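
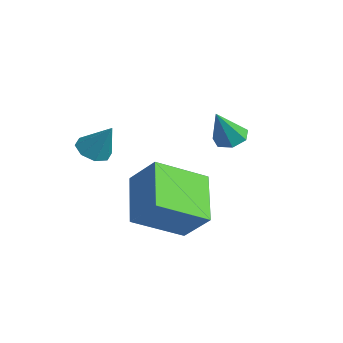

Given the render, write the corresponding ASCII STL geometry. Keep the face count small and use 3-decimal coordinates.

solid 
facet normal -0.633 -0.319 -0.705
outer loop
vertex -0.439 -2.137 -1.871
vertex -0.269 -0.209 -2.896
vertex 1.248 -2.906 -3.037
endloop
endfacet
facet normal -0.078 -0.880 0.468
outer loop
vertex 2.229 -2.411 -1.944
vertex -0.439 -2.137 -1.871
vertex 1.248 -2.906 -3.037
endloop
endfacet
facet normal -0.633 -0.319 -0.705
outer loop
vertex 1.248 -2.906 -3.037
vertex -0.269 -0.209 -2.896
vertex 1.418 -0.978 -4.062
endloop
endfacet
facet normal 0.770 -0.351 -0.532
outer loop
vertex 1.418 -0.978 -4.062
vertex 2.229 -2.411 -1.944
vertex 1.248 -2.906 -3.037
endloop
endfacet
facet normal -0.770 0.351 0.532
outer loop
vertex -0.439 -2.137 -1.871
vertex 0.712 0.286 -1.803
vertex -0.269 -0.209 -2.896
endloop
endfacet
facet normal -0.078 -0.880 0.468
outer loop
vertex 0.542 -1.642 -0.778
vertex -0.439 -2.137 -1.871
vertex 2.229 -2.411 -1.944
endloop
endfacet
facet normal -0.770 0.351 0.532
outer loop
vertex 0.542 -1.642 -0.778
vertex 0.712 0.286 -1.803
vertex -0.439 -2.137 -1.871
endloop
endfacet
facet normal 0.078 0.880 -0.468
outer loop
vertex -0.269 -0.209 -2.896
vertex 0.712 0.286 -1.803
vertex 1.418 -0.978 -4.062
endloop
endfacet
facet normal 0.770 -0.351 -0.532
outer loop
vertex 2.399 -0.483 -2.969
vertex 2.229 -2.411 -1.944
vertex 1.418 -0.978 -4.062
endloop
endfacet
facet normal 0.078 0.880 -0.468
outer loop
vertex 1.418 -0.978 -4.062
vertex 0.712 0.286 -1.803
vertex 2.399 -0.483 -2.969
endloop
endfacet
facet normal 0.633 0.319 0.705
outer loop
vertex 2.399 -0.483 -2.969
vertex 0.542 -1.642 -0.778
vertex 2.229 -2.411 -1.944
endloop
endfacet
facet normal 0.633 0.319 0.705
outer loop
vertex 0.712 0.286 -1.803
vertex 0.542 -1.642 -0.778
vertex 2.399 -0.483 -2.969
endloop
endfacet
facet normal -0.486 -0.275 -0.829
outer loop
vertex -2.397 -3.086 -1.346
vertex -2.762 -2.465 -1.338
vertex -2.142 -2.687 -1.628
endloop
endfacet
facet normal 0.875 -0.465 0.133
outer loop
vertex -2.397 -3.086 -1.346
vertex -2.142 -2.687 -1.628
vertex -2.038 -2.055 -0.102
endloop
endfacet
facet normal -0.486 -0.275 -0.829
outer loop
vertex -2.142 -2.687 -1.628
vertex -2.762 -2.465 -1.338
vertex -2.25 -2.159 -1.74
endloop
endfacet
facet normal 0.976 0.171 -0.137
outer loop
vertex -2.142 -2.687 -1.628
vertex -2.25 -2.159 -1.74
vertex -2.038 -2.055 -0.102
endloop
endfacet
facet normal -0.486 -0.276 -0.829
outer loop
vertex -2.25 -2.159 -1.74
vertex -2.762 -2.465 -1.338
vertex -2.658 -1.81 -1.617
endloop
endfacet
facet normal 0.622 0.772 -0.130
outer loop
vertex -2.25 -2.159 -1.74
vertex -2.658 -1.81 -1.617
vertex -2.038 -2.055 -0.102
endloop
endfacet
facet normal -0.487 -0.276 -0.829
outer loop
vertex -2.658 -1.81 -1.617
vertex -2.762 -2.465 -1.338
vertex -3.127 -1.845 -1.33
endloop
endfacet
facet normal 0.019 0.988 0.152
outer loop
vertex -2.658 -1.81 -1.617
vertex -3.127 -1.845 -1.33
vertex -2.038 -2.055 -0.102
endloop
endfacet
facet normal -0.486 -0.275 -0.830
outer loop
vertex -3.127 -1.845 -1.33
vertex -2.762 -2.465 -1.338
vertex -3.383 -2.243 -1.048
endloop
endfacet
facet normal -0.478 0.691 0.542
outer loop
vertex -3.127 -1.845 -1.33
vertex -3.383 -2.243 -1.048
vertex -2.038 -2.055 -0.102
endloop
endfacet
facet normal -0.486 -0.276 -0.829
outer loop
vertex -3.383 -2.243 -1.048
vertex -2.762 -2.465 -1.338
vertex -3.275 -2.772 -0.935
endloop
endfacet
facet normal -0.580 0.055 0.813
outer loop
vertex -3.383 -2.243 -1.048
vertex -3.275 -2.772 -0.935
vertex -2.038 -2.055 -0.102
endloop
endfacet
facet normal -0.486 -0.276 -0.829
outer loop
vertex -3.275 -2.772 -0.935
vertex -2.762 -2.465 -1.338
vertex -2.866 -3.121 -1.059
endloop
endfacet
facet normal -0.224 -0.549 0.805
outer loop
vertex -3.275 -2.772 -0.935
vertex -2.866 -3.121 -1.059
vertex -2.038 -2.055 -0.102
endloop
endfacet
facet normal -0.487 -0.275 -0.829
outer loop
vertex -2.866 -3.121 -1.059
vertex -2.762 -2.465 -1.338
vertex -2.397 -3.086 -1.346
endloop
endfacet
facet normal 0.378 -0.764 0.524
outer loop
vertex -2.866 -3.121 -1.059
vertex -2.397 -3.086 -1.346
vertex -2.038 -2.055 -0.102
endloop
endfacet
facet normal -0.196 0.472 -0.860
outer loop
vertex -0.049 1.611 -0.968
vertex -0.626 1.836 -0.713
vertex -0.02 2.122 -0.694
endloop
endfacet
facet normal 0.985 -0.121 0.122
outer loop
vertex -0.049 1.611 -0.968
vertex -0.02 2.122 -0.694
vertex -0.314 1.084 0.653
endloop
endfacet
facet normal -0.196 0.473 -0.859
outer loop
vertex -0.02 2.122 -0.694
vertex -0.626 1.836 -0.713
vertex -0.448 2.418 -0.433
endloop
endfacet
facet normal 0.676 0.505 0.537
outer loop
vertex -0.02 2.122 -0.694
vertex -0.448 2.418 -0.433
vertex -0.314 1.084 0.653
endloop
endfacet
facet normal -0.196 0.473 -0.859
outer loop
vertex -0.448 2.418 -0.433
vertex -0.626 1.836 -0.713
vertex -1.009 2.275 -0.384
endloop
endfacet
facet normal -0.091 0.623 0.777
outer loop
vertex -0.448 2.418 -0.433
vertex -1.009 2.275 -0.384
vertex -0.314 1.084 0.653
endloop
endfacet
facet normal -0.196 0.473 -0.859
outer loop
vertex -1.009 2.275 -0.384
vertex -0.626 1.836 -0.713
vertex -1.282 1.802 -0.582
endloop
endfacet
facet normal -0.735 0.147 0.662
outer loop
vertex -1.009 2.275 -0.384
vertex -1.282 1.802 -0.582
vertex -0.314 1.084 0.653
endloop
endfacet
facet normal -0.196 0.472 -0.859
outer loop
vertex -1.282 1.802 -0.582
vertex -0.626 1.836 -0.713
vertex -1.06 1.354 -0.879
endloop
endfacet
facet normal -0.775 -0.568 0.277
outer loop
vertex -1.282 1.802 -0.582
vertex -1.06 1.354 -0.879
vertex -0.314 1.084 0.653
endloop
endfacet
facet normal -0.196 0.472 -0.859
outer loop
vertex -1.06 1.354 -0.879
vertex -0.626 1.836 -0.713
vertex -0.511 1.269 -1.051
endloop
endfacet
facet normal -0.179 -0.980 -0.086
outer loop
vertex -1.06 1.354 -0.879
vertex -0.511 1.269 -1.051
vertex -0.314 1.084 0.653
endloop
endfacet
facet normal -0.195 0.473 -0.859
outer loop
vertex -0.511 1.269 -1.051
vertex -0.626 1.836 -0.713
vertex -0.049 1.611 -0.968
endloop
endfacet
facet normal 0.606 -0.781 -0.155
outer loop
vertex -0.511 1.269 -1.051
vertex -0.049 1.611 -0.968
vertex -0.314 1.084 0.653
endloop
endfacet

endsolid


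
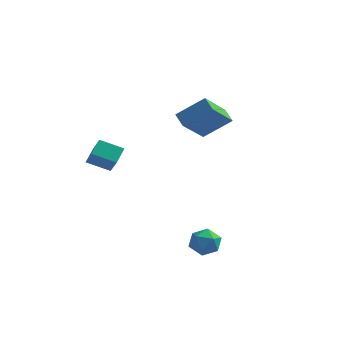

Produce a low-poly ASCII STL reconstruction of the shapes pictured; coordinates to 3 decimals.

solid 
facet normal -0.761 0.649 -0.003
outer loop
vertex 1.646 -1.543 -3.821
vertex 1.509 -1.7 -2.984
vertex 2.047 -1.07 -3.221
endloop
endfacet
facet normal -0.266 0.835 -0.481
outer loop
vertex 1.646 -1.543 -3.821
vertex 2.047 -1.07 -3.221
vertex 2.477 -1.335 -3.92
endloop
endfacet
facet normal -0.185 0.292 -0.938
outer loop
vertex 1.646 -1.543 -3.821
vertex 2.477 -1.335 -3.92
vertex 2.205 -2.13 -4.114
endloop
endfacet
facet normal -0.630 -0.230 -0.742
outer loop
vertex 1.646 -1.543 -3.821
vertex 2.205 -2.13 -4.114
vertex 1.607 -2.356 -3.536
endloop
endfacet
facet normal -0.987 -0.010 -0.163
outer loop
vertex 1.646 -1.543 -3.821
vertex 1.607 -2.356 -3.536
vertex 1.509 -1.7 -2.984
endloop
endfacet
facet normal 0.351 0.927 -0.135
outer loop
vertex 2.477 -1.335 -3.92
vertex 2.047 -1.07 -3.221
vertex 2.853 -1.364 -3.144
endloop
endfacet
facet normal -0.450 0.624 0.639
outer loop
vertex 2.047 -1.07 -3.221
vertex 1.509 -1.7 -2.984
vertex 2.255 -1.59 -2.566
endloop
endfacet
facet normal -0.815 -0.440 0.378
outer loop
vertex 1.509 -1.7 -2.984
vertex 1.607 -2.356 -3.536
vertex 1.983 -2.385 -2.76
endloop
endfacet
facet normal -0.237 -0.796 -0.557
outer loop
vertex 1.607 -2.356 -3.536
vertex 2.205 -2.13 -4.114
vertex 2.413 -2.65 -3.459
endloop
endfacet
facet normal 0.483 0.048 -0.874
outer loop
vertex 2.205 -2.13 -4.114
vertex 2.477 -1.335 -3.92
vertex 2.951 -2.02 -3.696
endloop
endfacet
facet normal 0.630 0.230 0.742
outer loop
vertex 2.814 -2.177 -2.859
vertex 2.853 -1.364 -3.144
vertex 2.255 -1.59 -2.566
endloop
endfacet
facet normal 0.185 -0.292 0.938
outer loop
vertex 2.814 -2.177 -2.859
vertex 2.255 -1.59 -2.566
vertex 1.983 -2.385 -2.76
endloop
endfacet
facet normal 0.266 -0.835 0.481
outer loop
vertex 2.814 -2.177 -2.859
vertex 1.983 -2.385 -2.76
vertex 2.413 -2.65 -3.459
endloop
endfacet
facet normal 0.761 -0.649 0.003
outer loop
vertex 2.814 -2.177 -2.859
vertex 2.413 -2.65 -3.459
vertex 2.951 -2.02 -3.696
endloop
endfacet
facet normal 0.987 0.010 0.163
outer loop
vertex 2.814 -2.177 -2.859
vertex 2.951 -2.02 -3.696
vertex 2.853 -1.364 -3.144
endloop
endfacet
facet normal 0.237 0.796 0.557
outer loop
vertex 2.255 -1.59 -2.566
vertex 2.853 -1.364 -3.144
vertex 2.047 -1.07 -3.221
endloop
endfacet
facet normal -0.483 -0.048 0.874
outer loop
vertex 1.983 -2.385 -2.76
vertex 2.255 -1.59 -2.566
vertex 1.509 -1.7 -2.984
endloop
endfacet
facet normal -0.351 -0.927 0.135
outer loop
vertex 2.413 -2.65 -3.459
vertex 1.983 -2.385 -2.76
vertex 1.607 -2.356 -3.536
endloop
endfacet
facet normal 0.450 -0.624 -0.639
outer loop
vertex 2.951 -2.02 -3.696
vertex 2.413 -2.65 -3.459
vertex 2.205 -2.13 -4.114
endloop
endfacet
facet normal 0.815 0.440 -0.378
outer loop
vertex 2.853 -1.364 -3.144
vertex 2.951 -2.02 -3.696
vertex 2.477 -1.335 -3.92
endloop
endfacet
facet normal -0.495 0.539 -0.682
outer loop
vertex -4.03 -1.038 1.331
vertex -2.9 -0.659 0.811
vertex -4.046 -1.828 0.718
endloop
endfacet
facet normal -0.869 -0.292 0.399
outer loop
vertex -3.3 -2.641 1.749
vertex -4.03 -1.038 1.331
vertex -4.046 -1.828 0.718
endloop
endfacet
facet normal -0.494 0.539 -0.682
outer loop
vertex -4.046 -1.828 0.718
vertex -2.9 -0.659 0.811
vertex -2.916 -1.449 0.199
endloop
endfacet
facet normal -0.016 -0.791 -0.612
outer loop
vertex -2.916 -1.449 0.199
vertex -3.3 -2.641 1.749
vertex -4.046 -1.828 0.718
endloop
endfacet
facet normal 0.016 0.791 0.612
outer loop
vertex -4.03 -1.038 1.331
vertex -2.154 -1.472 1.842
vertex -2.9 -0.659 0.811
endloop
endfacet
facet normal -0.869 -0.292 0.399
outer loop
vertex -3.284 -1.851 2.361
vertex -4.03 -1.038 1.331
vertex -3.3 -2.641 1.749
endloop
endfacet
facet normal 0.016 0.790 0.612
outer loop
vertex -3.284 -1.851 2.361
vertex -2.154 -1.472 1.842
vertex -4.03 -1.038 1.331
endloop
endfacet
facet normal 0.869 0.292 -0.399
outer loop
vertex -2.9 -0.659 0.811
vertex -2.154 -1.472 1.842
vertex -2.916 -1.449 0.199
endloop
endfacet
facet normal -0.017 -0.791 -0.612
outer loop
vertex -2.17 -2.262 1.229
vertex -3.3 -2.641 1.749
vertex -2.916 -1.449 0.199
endloop
endfacet
facet normal 0.869 0.292 -0.399
outer loop
vertex -2.916 -1.449 0.199
vertex -2.154 -1.472 1.842
vertex -2.17 -2.262 1.229
endloop
endfacet
facet normal 0.495 -0.539 0.682
outer loop
vertex -2.17 -2.262 1.229
vertex -3.284 -1.851 2.361
vertex -3.3 -2.641 1.749
endloop
endfacet
facet normal 0.494 -0.539 0.682
outer loop
vertex -2.154 -1.472 1.842
vertex -3.284 -1.851 2.361
vertex -2.17 -2.262 1.229
endloop
endfacet
facet normal -0.715 -0.345 -0.608
outer loop
vertex -0.536 1.627 2.457
vertex -1.162 2.124 2.912
vertex -0.193 3.292 1.108
endloop
endfacet
facet normal 0.681 -0.541 -0.494
outer loop
vertex 1.102 3.916 2.208
vertex -0.536 1.627 2.457
vertex -0.193 3.292 1.108
endloop
endfacet
facet normal -0.715 -0.345 -0.608
outer loop
vertex -0.193 3.292 1.108
vertex -1.162 2.124 2.912
vertex -0.819 3.789 1.563
endloop
endfacet
facet normal 0.158 0.768 -0.621
outer loop
vertex -0.819 3.789 1.563
vertex 1.102 3.916 2.208
vertex -0.193 3.292 1.108
endloop
endfacet
facet normal -0.158 -0.768 0.621
outer loop
vertex -0.536 1.627 2.457
vertex 0.133 2.748 4.012
vertex -1.162 2.124 2.912
endloop
endfacet
facet normal 0.681 -0.541 -0.494
outer loop
vertex 0.759 2.251 3.557
vertex -0.536 1.627 2.457
vertex 1.102 3.916 2.208
endloop
endfacet
facet normal -0.158 -0.768 0.621
outer loop
vertex 0.759 2.251 3.557
vertex 0.133 2.748 4.012
vertex -0.536 1.627 2.457
endloop
endfacet
facet normal -0.681 0.541 0.494
outer loop
vertex -1.162 2.124 2.912
vertex 0.133 2.748 4.012
vertex -0.819 3.789 1.563
endloop
endfacet
facet normal 0.158 0.768 -0.621
outer loop
vertex 0.476 4.413 2.663
vertex 1.102 3.916 2.208
vertex -0.819 3.789 1.563
endloop
endfacet
facet normal -0.681 0.541 0.494
outer loop
vertex -0.819 3.789 1.563
vertex 0.133 2.748 4.012
vertex 0.476 4.413 2.663
endloop
endfacet
facet normal 0.715 0.345 0.608
outer loop
vertex 0.476 4.413 2.663
vertex 0.759 2.251 3.557
vertex 1.102 3.916 2.208
endloop
endfacet
facet normal 0.715 0.345 0.608
outer loop
vertex 0.133 2.748 4.012
vertex 0.759 2.251 3.557
vertex 0.476 4.413 2.663
endloop
endfacet

endsolid


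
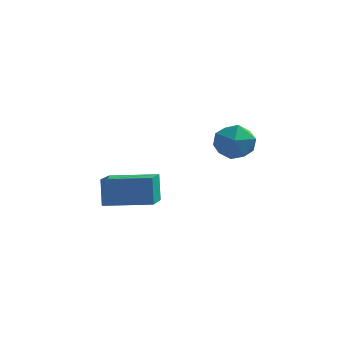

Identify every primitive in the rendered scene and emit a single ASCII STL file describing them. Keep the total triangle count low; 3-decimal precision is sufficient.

solid 
facet normal -0.049 0.608 0.793
outer loop
vertex 1.338 1.235 1.421
vertex 0.419 0.971 1.567
vertex 1.136 0.478 1.989
endloop
endfacet
facet normal 0.614 0.362 0.701
outer loop
vertex 1.338 1.235 1.421
vertex 1.136 0.478 1.989
vertex 1.874 0.432 1.366
endloop
endfacet
facet normal 0.832 0.552 0.048
outer loop
vertex 1.338 1.235 1.421
vertex 1.874 0.432 1.366
vertex 1.613 0.895 0.558
endloop
endfacet
facet normal 0.304 0.915 -0.264
outer loop
vertex 1.338 1.235 1.421
vertex 1.613 0.895 0.558
vertex 0.714 1.229 0.682
endloop
endfacet
facet normal -0.242 0.950 0.196
outer loop
vertex 1.338 1.235 1.421
vertex 0.714 1.229 0.682
vertex 0.419 0.971 1.567
endloop
endfacet
facet normal 0.591 -0.350 0.726
outer loop
vertex 1.874 0.432 1.366
vertex 1.136 0.478 1.989
vertex 1.286 -0.329 1.478
endloop
endfacet
facet normal -0.482 0.048 0.875
outer loop
vertex 1.136 0.478 1.989
vertex 0.419 0.971 1.567
vertex 0.387 0.005 1.602
endloop
endfacet
facet normal -0.794 0.601 -0.090
outer loop
vertex 0.419 0.971 1.567
vertex 0.714 1.229 0.682
vertex 0.126 0.468 0.794
endloop
endfacet
facet normal 0.087 0.544 -0.834
outer loop
vertex 0.714 1.229 0.682
vertex 1.613 0.895 0.558
vertex 0.864 0.422 0.171
endloop
endfacet
facet normal 0.943 -0.043 -0.329
outer loop
vertex 1.613 0.895 0.558
vertex 1.874 0.432 1.366
vertex 1.581 -0.071 0.593
endloop
endfacet
facet normal -0.304 -0.915 0.264
outer loop
vertex 0.662 -0.335 0.739
vertex 1.286 -0.329 1.478
vertex 0.387 0.005 1.602
endloop
endfacet
facet normal -0.832 -0.552 -0.048
outer loop
vertex 0.662 -0.335 0.739
vertex 0.387 0.005 1.602
vertex 0.126 0.468 0.794
endloop
endfacet
facet normal -0.614 -0.362 -0.701
outer loop
vertex 0.662 -0.335 0.739
vertex 0.126 0.468 0.794
vertex 0.864 0.422 0.171
endloop
endfacet
facet normal 0.049 -0.608 -0.793
outer loop
vertex 0.662 -0.335 0.739
vertex 0.864 0.422 0.171
vertex 1.581 -0.071 0.593
endloop
endfacet
facet normal 0.242 -0.950 -0.196
outer loop
vertex 0.662 -0.335 0.739
vertex 1.581 -0.071 0.593
vertex 1.286 -0.329 1.478
endloop
endfacet
facet normal -0.087 -0.544 0.834
outer loop
vertex 0.387 0.005 1.602
vertex 1.286 -0.329 1.478
vertex 1.136 0.478 1.989
endloop
endfacet
facet normal -0.943 0.043 0.329
outer loop
vertex 0.126 0.468 0.794
vertex 0.387 0.005 1.602
vertex 0.419 0.971 1.567
endloop
endfacet
facet normal -0.591 0.350 -0.726
outer loop
vertex 0.864 0.422 0.171
vertex 0.126 0.468 0.794
vertex 0.714 1.229 0.682
endloop
endfacet
facet normal 0.482 -0.048 -0.875
outer loop
vertex 1.581 -0.071 0.593
vertex 0.864 0.422 0.171
vertex 1.613 0.895 0.558
endloop
endfacet
facet normal 0.794 -0.601 0.090
outer loop
vertex 1.286 -0.329 1.478
vertex 1.581 -0.071 0.593
vertex 1.874 0.432 1.366
endloop
endfacet
facet normal -0.957 -0.281 -0.076
outer loop
vertex -4.089 -0.72 -1.257
vertex -4.626 1.281 -1.9
vertex -3.886 -1.07 -2.513
endloop
endfacet
facet normal 0.248 -0.922 0.297
outer loop
vertex -1.954 -0.501 -2.36
vertex -4.089 -0.72 -1.257
vertex -3.886 -1.07 -2.513
endloop
endfacet
facet normal -0.957 -0.281 -0.076
outer loop
vertex -3.886 -1.07 -2.513
vertex -4.626 1.281 -1.9
vertex -4.424 0.932 -3.157
endloop
endfacet
facet normal 0.153 -0.265 -0.952
outer loop
vertex -4.424 0.932 -3.157
vertex -1.954 -0.501 -2.36
vertex -3.886 -1.07 -2.513
endloop
endfacet
facet normal -0.153 0.265 0.952
outer loop
vertex -4.089 -0.72 -1.257
vertex -2.694 1.85 -1.747
vertex -4.626 1.281 -1.9
endloop
endfacet
facet normal 0.248 -0.923 0.296
outer loop
vertex -2.156 -0.152 -1.103
vertex -4.089 -0.72 -1.257
vertex -1.954 -0.501 -2.36
endloop
endfacet
facet normal -0.154 0.265 0.952
outer loop
vertex -2.156 -0.152 -1.103
vertex -2.694 1.85 -1.747
vertex -4.089 -0.72 -1.257
endloop
endfacet
facet normal -0.248 0.922 -0.296
outer loop
vertex -4.626 1.281 -1.9
vertex -2.694 1.85 -1.747
vertex -4.424 0.932 -3.157
endloop
endfacet
facet normal 0.154 -0.265 -0.952
outer loop
vertex -2.491 1.5 -3.003
vertex -1.954 -0.501 -2.36
vertex -4.424 0.932 -3.157
endloop
endfacet
facet normal -0.247 0.922 -0.297
outer loop
vertex -4.424 0.932 -3.157
vertex -2.694 1.85 -1.747
vertex -2.491 1.5 -3.003
endloop
endfacet
facet normal 0.957 0.281 0.076
outer loop
vertex -2.491 1.5 -3.003
vertex -2.156 -0.152 -1.103
vertex -1.954 -0.501 -2.36
endloop
endfacet
facet normal 0.957 0.282 0.076
outer loop
vertex -2.694 1.85 -1.747
vertex -2.156 -0.152 -1.103
vertex -2.491 1.5 -3.003
endloop
endfacet

endsolid


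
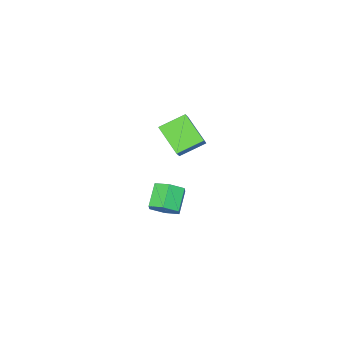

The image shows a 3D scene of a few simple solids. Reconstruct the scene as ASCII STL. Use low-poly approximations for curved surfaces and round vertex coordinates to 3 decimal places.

solid 
facet normal 0.659 0.462 -0.594
outer loop
vertex -0.734 0.997 -2.982
vertex -1.068 0.642 -3.629
vertex -1.342 1.361 -3.374
endloop
endfacet
facet normal 0.043 0.765 0.643
outer loop
vertex -0.734 0.997 -2.982
vertex -1.342 1.361 -3.374
vertex -1.597 0.392 -2.204
endloop
endfacet
facet normal 0.043 0.765 0.643
outer loop
vertex -1.597 0.392 -2.204
vertex -1.342 1.361 -3.374
vertex -2.205 0.756 -2.596
endloop
endfacet
facet normal -0.659 -0.461 0.594
outer loop
vertex -1.597 0.392 -2.204
vertex -2.205 0.756 -2.596
vertex -1.932 0.038 -2.851
endloop
endfacet
facet normal 0.659 0.462 -0.594
outer loop
vertex -1.342 1.361 -3.374
vertex -1.068 0.642 -3.629
vertex -1.677 1.006 -4.021
endloop
endfacet
facet normal -0.629 0.771 -0.098
outer loop
vertex -1.342 1.361 -3.374
vertex -1.677 1.006 -4.021
vertex -2.205 0.756 -2.596
endloop
endfacet
facet normal -0.628 0.772 -0.097
outer loop
vertex -2.205 0.756 -2.596
vertex -1.677 1.006 -4.021
vertex -2.54 0.402 -3.243
endloop
endfacet
facet normal -0.659 -0.461 0.594
outer loop
vertex -2.205 0.756 -2.596
vertex -2.54 0.402 -3.243
vertex -1.932 0.038 -2.851
endloop
endfacet
facet normal 0.659 0.462 -0.594
outer loop
vertex -1.677 1.006 -4.021
vertex -1.068 0.642 -3.629
vertex -1.403 0.288 -4.276
endloop
endfacet
facet normal -0.672 0.007 -0.740
outer loop
vertex -1.677 1.006 -4.021
vertex -1.403 0.288 -4.276
vertex -2.54 0.402 -3.243
endloop
endfacet
facet normal -0.672 0.006 -0.740
outer loop
vertex -2.54 0.402 -3.243
vertex -1.403 0.288 -4.276
vertex -2.266 -0.317 -3.498
endloop
endfacet
facet normal -0.659 -0.462 0.594
outer loop
vertex -2.54 0.402 -3.243
vertex -2.266 -0.317 -3.498
vertex -1.932 0.038 -2.851
endloop
endfacet
facet normal 0.659 0.461 -0.594
outer loop
vertex -1.403 0.288 -4.276
vertex -1.068 0.642 -3.629
vertex -0.795 -0.076 -3.884
endloop
endfacet
facet normal -0.043 -0.765 -0.643
outer loop
vertex -1.403 0.288 -4.276
vertex -0.795 -0.076 -3.884
vertex -2.266 -0.317 -3.498
endloop
endfacet
facet normal -0.043 -0.765 -0.643
outer loop
vertex -2.266 -0.317 -3.498
vertex -0.795 -0.076 -3.884
vertex -1.658 -0.681 -3.106
endloop
endfacet
facet normal -0.659 -0.462 0.594
outer loop
vertex -2.266 -0.317 -3.498
vertex -1.658 -0.681 -3.106
vertex -1.932 0.038 -2.851
endloop
endfacet
facet normal 0.659 0.461 -0.594
outer loop
vertex -0.795 -0.076 -3.884
vertex -1.068 0.642 -3.629
vertex -0.46 0.278 -3.237
endloop
endfacet
facet normal 0.628 -0.772 0.097
outer loop
vertex -0.795 -0.076 -3.884
vertex -0.46 0.278 -3.237
vertex -1.658 -0.681 -3.106
endloop
endfacet
facet normal 0.628 -0.772 0.098
outer loop
vertex -1.658 -0.681 -3.106
vertex -0.46 0.278 -3.237
vertex -1.323 -0.326 -2.459
endloop
endfacet
facet normal -0.659 -0.462 0.594
outer loop
vertex -1.658 -0.681 -3.106
vertex -1.323 -0.326 -2.459
vertex -1.932 0.038 -2.851
endloop
endfacet
facet normal 0.659 0.462 -0.594
outer loop
vertex -0.46 0.278 -3.237
vertex -1.068 0.642 -3.629
vertex -0.734 0.997 -2.982
endloop
endfacet
facet normal 0.672 -0.006 0.740
outer loop
vertex -0.46 0.278 -3.237
vertex -0.734 0.997 -2.982
vertex -1.323 -0.326 -2.459
endloop
endfacet
facet normal 0.672 -0.006 0.740
outer loop
vertex -1.323 -0.326 -2.459
vertex -0.734 0.997 -2.982
vertex -1.597 0.392 -2.204
endloop
endfacet
facet normal -0.659 -0.462 0.594
outer loop
vertex -1.323 -0.326 -2.459
vertex -1.597 0.392 -2.204
vertex -1.932 0.038 -2.851
endloop
endfacet
facet normal -0.856 0.327 0.401
outer loop
vertex -1.756 1.326 3.282
vertex -1.696 2.648 2.331
vertex -2.545 0.584 2.202
endloop
endfacet
facet normal -0.037 -0.811 0.584
outer loop
vertex -1.364 0.132 1.649
vertex -1.756 1.326 3.282
vertex -2.545 0.584 2.202
endloop
endfacet
facet normal -0.856 0.327 0.400
outer loop
vertex -2.545 0.584 2.202
vertex -1.696 2.648 2.331
vertex -2.485 1.905 1.25
endloop
endfacet
facet normal -0.516 -0.485 -0.706
outer loop
vertex -2.485 1.905 1.25
vertex -1.364 0.132 1.649
vertex -2.545 0.584 2.202
endloop
endfacet
facet normal 0.516 0.485 0.706
outer loop
vertex -1.756 1.326 3.282
vertex -0.515 2.196 1.778
vertex -1.696 2.648 2.331
endloop
endfacet
facet normal -0.037 -0.811 0.584
outer loop
vertex -0.575 0.875 2.73
vertex -1.756 1.326 3.282
vertex -1.364 0.132 1.649
endloop
endfacet
facet normal 0.515 0.485 0.706
outer loop
vertex -0.575 0.875 2.73
vertex -0.515 2.196 1.778
vertex -1.756 1.326 3.282
endloop
endfacet
facet normal 0.037 0.811 -0.584
outer loop
vertex -1.696 2.648 2.331
vertex -0.515 2.196 1.778
vertex -2.485 1.905 1.25
endloop
endfacet
facet normal -0.515 -0.485 -0.707
outer loop
vertex -1.304 1.454 0.698
vertex -1.364 0.132 1.649
vertex -2.485 1.905 1.25
endloop
endfacet
facet normal 0.037 0.811 -0.584
outer loop
vertex -2.485 1.905 1.25
vertex -0.515 2.196 1.778
vertex -1.304 1.454 0.698
endloop
endfacet
facet normal 0.856 -0.327 -0.400
outer loop
vertex -1.304 1.454 0.698
vertex -0.575 0.875 2.73
vertex -1.364 0.132 1.649
endloop
endfacet
facet normal 0.856 -0.327 -0.400
outer loop
vertex -0.515 2.196 1.778
vertex -0.575 0.875 2.73
vertex -1.304 1.454 0.698
endloop
endfacet

endsolid


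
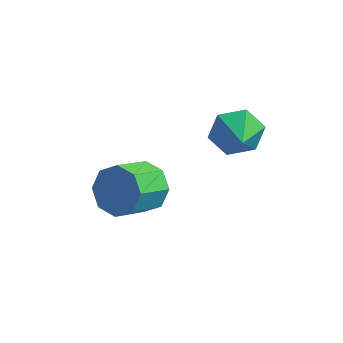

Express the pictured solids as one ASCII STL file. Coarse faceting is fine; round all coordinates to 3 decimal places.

solid 
facet normal 0.254 0.827 -0.502
outer loop
vertex -1.443 -1.833 -1.597
vertex -2.309 -1.354 -1.247
vertex -1.322 -1.448 -0.902
endloop
endfacet
facet normal 0.955 -0.295 -0.003
outer loop
vertex -1.443 -1.833 -1.597
vertex -1.322 -1.448 -0.902
vertex -1.864 -3.205 -0.763
endloop
endfacet
facet normal 0.955 -0.295 -0.003
outer loop
vertex -1.864 -3.205 -0.763
vertex -1.322 -1.448 -0.902
vertex -1.743 -2.82 -0.068
endloop
endfacet
facet normal -0.254 -0.827 0.502
outer loop
vertex -1.864 -3.205 -0.763
vertex -1.743 -2.82 -0.068
vertex -2.731 -2.726 -0.413
endloop
endfacet
facet normal 0.254 0.827 -0.502
outer loop
vertex -1.322 -1.448 -0.902
vertex -2.309 -1.354 -1.247
vertex -1.779 -1.008 -0.409
endloop
endfacet
facet normal 0.782 0.130 0.609
outer loop
vertex -1.322 -1.448 -0.902
vertex -1.779 -1.008 -0.409
vertex -1.743 -2.82 -0.068
endloop
endfacet
facet normal 0.782 0.130 0.610
outer loop
vertex -1.743 -2.82 -0.068
vertex -1.779 -1.008 -0.409
vertex -2.201 -2.38 0.425
endloop
endfacet
facet normal -0.254 -0.827 0.502
outer loop
vertex -1.743 -2.82 -0.068
vertex -2.201 -2.38 0.425
vertex -2.731 -2.726 -0.413
endloop
endfacet
facet normal 0.254 0.827 -0.502
outer loop
vertex -1.779 -1.008 -0.409
vertex -2.309 -1.354 -1.247
vertex -2.547 -0.771 -0.407
endloop
endfacet
facet normal 0.150 0.479 0.865
outer loop
vertex -1.779 -1.008 -0.409
vertex -2.547 -0.771 -0.407
vertex -2.201 -2.38 0.425
endloop
endfacet
facet normal 0.150 0.479 0.865
outer loop
vertex -2.201 -2.38 0.425
vertex -2.547 -0.771 -0.407
vertex -2.969 -2.143 0.427
endloop
endfacet
facet normal -0.254 -0.827 0.502
outer loop
vertex -2.201 -2.38 0.425
vertex -2.969 -2.143 0.427
vertex -2.731 -2.726 -0.413
endloop
endfacet
facet normal 0.254 0.827 -0.502
outer loop
vertex -2.547 -0.771 -0.407
vertex -2.309 -1.354 -1.247
vertex -3.176 -0.875 -0.897
endloop
endfacet
facet normal -0.569 0.548 0.614
outer loop
vertex -2.547 -0.771 -0.407
vertex -3.176 -0.875 -0.897
vertex -2.969 -2.143 0.427
endloop
endfacet
facet normal -0.569 0.548 0.613
outer loop
vertex -2.969 -2.143 0.427
vertex -3.176 -0.875 -0.897
vertex -3.597 -2.247 -0.063
endloop
endfacet
facet normal -0.255 -0.827 0.502
outer loop
vertex -2.969 -2.143 0.427
vertex -3.597 -2.247 -0.063
vertex -2.731 -2.726 -0.413
endloop
endfacet
facet normal 0.254 0.827 -0.502
outer loop
vertex -3.176 -0.875 -0.897
vertex -2.309 -1.354 -1.247
vertex -3.297 -1.26 -1.592
endloop
endfacet
facet normal -0.955 0.295 0.003
outer loop
vertex -3.176 -0.875 -0.897
vertex -3.297 -1.26 -1.592
vertex -3.597 -2.247 -0.063
endloop
endfacet
facet normal -0.955 0.295 0.003
outer loop
vertex -3.597 -2.247 -0.063
vertex -3.297 -1.26 -1.592
vertex -3.718 -2.632 -0.758
endloop
endfacet
facet normal -0.254 -0.827 0.502
outer loop
vertex -3.597 -2.247 -0.063
vertex -3.718 -2.632 -0.758
vertex -2.731 -2.726 -0.413
endloop
endfacet
facet normal 0.254 0.827 -0.502
outer loop
vertex -3.297 -1.26 -1.592
vertex -2.309 -1.354 -1.247
vertex -2.839 -1.7 -2.085
endloop
endfacet
facet normal -0.782 -0.131 -0.610
outer loop
vertex -3.297 -1.26 -1.592
vertex -2.839 -1.7 -2.085
vertex -3.718 -2.632 -0.758
endloop
endfacet
facet normal -0.782 -0.130 -0.609
outer loop
vertex -3.718 -2.632 -0.758
vertex -2.839 -1.7 -2.085
vertex -3.261 -3.072 -1.251
endloop
endfacet
facet normal -0.254 -0.827 0.502
outer loop
vertex -3.718 -2.632 -0.758
vertex -3.261 -3.072 -1.251
vertex -2.731 -2.726 -0.413
endloop
endfacet
facet normal 0.254 0.827 -0.502
outer loop
vertex -2.839 -1.7 -2.085
vertex -2.309 -1.354 -1.247
vertex -2.071 -1.937 -2.087
endloop
endfacet
facet normal -0.150 -0.479 -0.865
outer loop
vertex -2.839 -1.7 -2.085
vertex -2.071 -1.937 -2.087
vertex -3.261 -3.072 -1.251
endloop
endfacet
facet normal -0.150 -0.479 -0.865
outer loop
vertex -3.261 -3.072 -1.251
vertex -2.071 -1.937 -2.087
vertex -2.493 -3.309 -1.253
endloop
endfacet
facet normal -0.254 -0.827 0.502
outer loop
vertex -3.261 -3.072 -1.251
vertex -2.493 -3.309 -1.253
vertex -2.731 -2.726 -0.413
endloop
endfacet
facet normal 0.255 0.827 -0.502
outer loop
vertex -2.071 -1.937 -2.087
vertex -2.309 -1.354 -1.247
vertex -1.443 -1.833 -1.597
endloop
endfacet
facet normal 0.569 -0.548 -0.613
outer loop
vertex -2.071 -1.937 -2.087
vertex -1.443 -1.833 -1.597
vertex -2.493 -3.309 -1.253
endloop
endfacet
facet normal 0.569 -0.548 -0.614
outer loop
vertex -2.493 -3.309 -1.253
vertex -1.443 -1.833 -1.597
vertex -1.864 -3.205 -0.763
endloop
endfacet
facet normal -0.254 -0.827 0.502
outer loop
vertex -2.493 -3.309 -1.253
vertex -1.864 -3.205 -0.763
vertex -2.731 -2.726 -0.413
endloop
endfacet
facet normal -0.495 0.770 -0.402
outer loop
vertex 0.457 2.026 -0.968
vertex -0.269 1.962 -0.198
vertex 0.585 2.577 -0.071
endloop
endfacet
facet normal 0.989 -0.133 -0.059
outer loop
vertex 0.457 2.026 -0.968
vertex 0.585 2.577 -0.071
vertex 0.389 0.938 0.338
endloop
endfacet
facet normal -0.495 0.770 -0.402
outer loop
vertex 0.585 2.577 -0.071
vertex -0.269 1.962 -0.198
vertex -0.141 2.513 0.699
endloop
endfacet
facet normal 0.721 0.085 0.687
outer loop
vertex 0.585 2.577 -0.071
vertex -0.141 2.513 0.699
vertex 0.389 0.938 0.338
endloop
endfacet
facet normal -0.495 0.770 -0.402
outer loop
vertex -0.141 2.513 0.699
vertex -0.269 1.962 -0.198
vertex -0.995 1.898 0.572
endloop
endfacet
facet normal 0.013 -0.219 0.976
outer loop
vertex -0.141 2.513 0.699
vertex -0.995 1.898 0.572
vertex 0.389 0.938 0.338
endloop
endfacet
facet normal -0.495 0.770 -0.403
outer loop
vertex -0.995 1.898 0.572
vertex -0.269 1.962 -0.198
vertex -1.123 1.347 -0.324
endloop
endfacet
facet normal -0.427 -0.742 0.517
outer loop
vertex -0.995 1.898 0.572
vertex -1.123 1.347 -0.324
vertex 0.389 0.938 0.338
endloop
endfacet
facet normal -0.495 0.770 -0.403
outer loop
vertex -1.123 1.347 -0.324
vertex -0.269 1.962 -0.198
vertex -0.397 1.411 -1.094
endloop
endfacet
facet normal -0.159 -0.960 -0.230
outer loop
vertex -1.123 1.347 -0.324
vertex -0.397 1.411 -1.094
vertex 0.389 0.938 0.338
endloop
endfacet
facet normal -0.495 0.770 -0.403
outer loop
vertex -0.397 1.411 -1.094
vertex -0.269 1.962 -0.198
vertex 0.457 2.026 -0.968
endloop
endfacet
facet normal 0.549 -0.656 -0.518
outer loop
vertex -0.397 1.411 -1.094
vertex 0.457 2.026 -0.968
vertex 0.389 0.938 0.338
endloop
endfacet

endsolid


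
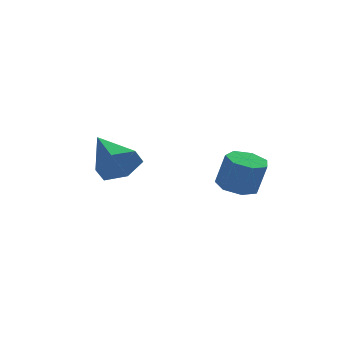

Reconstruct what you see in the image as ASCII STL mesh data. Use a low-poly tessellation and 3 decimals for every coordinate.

solid 
facet normal -0.210 0.152 -0.966
outer loop
vertex 0.548 0.973 -2.26
vertex 0.104 1.548 -2.073
vertex 0.837 1.555 -2.231
endloop
endfacet
facet normal 0.871 -0.420 -0.255
outer loop
vertex 0.548 0.973 -2.26
vertex 0.837 1.555 -2.231
vertex 0.819 0.777 -1.014
endloop
endfacet
facet normal 0.870 -0.421 -0.256
outer loop
vertex 0.819 0.777 -1.014
vertex 0.837 1.555 -2.231
vertex 1.109 1.359 -0.986
endloop
endfacet
facet normal 0.211 -0.152 0.966
outer loop
vertex 0.819 0.777 -1.014
vertex 1.109 1.359 -0.986
vertex 0.376 1.352 -0.827
endloop
endfacet
facet normal -0.210 0.151 -0.966
outer loop
vertex 0.837 1.555 -2.231
vertex 0.104 1.548 -2.073
vertex 0.575 2.132 -2.084
endloop
endfacet
facet normal 0.891 0.437 -0.126
outer loop
vertex 0.837 1.555 -2.231
vertex 0.575 2.132 -2.084
vertex 1.109 1.359 -0.986
endloop
endfacet
facet normal 0.890 0.438 -0.125
outer loop
vertex 1.109 1.359 -0.986
vertex 0.575 2.132 -2.084
vertex 0.846 1.936 -0.838
endloop
endfacet
facet normal 0.211 -0.152 0.966
outer loop
vertex 1.109 1.359 -0.986
vertex 0.846 1.936 -0.838
vertex 0.376 1.352 -0.827
endloop
endfacet
facet normal -0.211 0.152 -0.966
outer loop
vertex 0.575 2.132 -2.084
vertex 0.104 1.548 -2.073
vertex -0.042 2.269 -1.928
endloop
endfacet
facet normal 0.240 0.966 0.100
outer loop
vertex 0.575 2.132 -2.084
vertex -0.042 2.269 -1.928
vertex 0.846 1.936 -0.838
endloop
endfacet
facet normal 0.240 0.966 0.100
outer loop
vertex 0.846 1.936 -0.838
vertex -0.042 2.269 -1.928
vertex 0.229 2.073 -0.682
endloop
endfacet
facet normal 0.211 -0.151 0.966
outer loop
vertex 0.846 1.936 -0.838
vertex 0.229 2.073 -0.682
vertex 0.376 1.352 -0.827
endloop
endfacet
facet normal -0.211 0.152 -0.966
outer loop
vertex -0.042 2.269 -1.928
vertex 0.104 1.548 -2.073
vertex -0.549 1.863 -1.881
endloop
endfacet
facet normal -0.591 0.767 0.249
outer loop
vertex -0.042 2.269 -1.928
vertex -0.549 1.863 -1.881
vertex 0.229 2.073 -0.682
endloop
endfacet
facet normal -0.592 0.766 0.250
outer loop
vertex 0.229 2.073 -0.682
vertex -0.549 1.863 -1.881
vertex -0.277 1.667 -0.635
endloop
endfacet
facet normal 0.211 -0.151 0.966
outer loop
vertex 0.229 2.073 -0.682
vertex -0.277 1.667 -0.635
vertex 0.376 1.352 -0.827
endloop
endfacet
facet normal -0.211 0.152 -0.966
outer loop
vertex -0.549 1.863 -1.881
vertex 0.104 1.548 -2.073
vertex -0.564 1.22 -1.979
endloop
endfacet
facet normal -0.977 -0.009 0.212
outer loop
vertex -0.549 1.863 -1.881
vertex -0.564 1.22 -1.979
vertex -0.277 1.667 -0.635
endloop
endfacet
facet normal -0.977 -0.009 0.212
outer loop
vertex -0.277 1.667 -0.635
vertex -0.564 1.22 -1.979
vertex -0.292 1.024 -0.733
endloop
endfacet
facet normal 0.211 -0.152 0.966
outer loop
vertex -0.277 1.667 -0.635
vertex -0.292 1.024 -0.733
vertex 0.376 1.352 -0.827
endloop
endfacet
facet normal -0.211 0.152 -0.966
outer loop
vertex -0.564 1.22 -1.979
vertex 0.104 1.548 -2.073
vertex -0.076 0.824 -2.148
endloop
endfacet
facet normal -0.627 -0.779 0.014
outer loop
vertex -0.564 1.22 -1.979
vertex -0.076 0.824 -2.148
vertex -0.292 1.024 -0.733
endloop
endfacet
facet normal -0.627 -0.779 0.014
outer loop
vertex -0.292 1.024 -0.733
vertex -0.076 0.824 -2.148
vertex 0.196 0.628 -0.902
endloop
endfacet
facet normal 0.211 -0.152 0.966
outer loop
vertex -0.292 1.024 -0.733
vertex 0.196 0.628 -0.902
vertex 0.376 1.352 -0.827
endloop
endfacet
facet normal -0.210 0.152 -0.966
outer loop
vertex -0.076 0.824 -2.148
vertex 0.104 1.548 -2.073
vertex 0.548 0.973 -2.26
endloop
endfacet
facet normal 0.195 -0.962 -0.194
outer loop
vertex -0.076 0.824 -2.148
vertex 0.548 0.973 -2.26
vertex 0.196 0.628 -0.902
endloop
endfacet
facet normal 0.195 -0.961 -0.194
outer loop
vertex 0.196 0.628 -0.902
vertex 0.548 0.973 -2.26
vertex 0.819 0.777 -1.014
endloop
endfacet
facet normal 0.210 -0.152 0.966
outer loop
vertex 0.196 0.628 -0.902
vertex 0.819 0.777 -1.014
vertex 0.376 1.352 -0.827
endloop
endfacet
facet normal 0.074 -0.913 -0.401
outer loop
vertex -3.11 2.527 -0.289
vertex -3.554 2.797 -0.987
vertex -2.687 2.861 -0.972
endloop
endfacet
facet normal 0.773 0.230 0.591
outer loop
vertex -3.11 2.527 -0.289
vertex -2.687 2.861 -0.972
vertex -3.686 4.423 -0.273
endloop
endfacet
facet normal 0.074 -0.913 -0.401
outer loop
vertex -2.687 2.861 -0.972
vertex -3.554 2.797 -0.987
vertex -3.131 3.131 -1.67
endloop
endfacet
facet normal 0.760 0.599 -0.252
outer loop
vertex -2.687 2.861 -0.972
vertex -3.131 3.131 -1.67
vertex -3.686 4.423 -0.273
endloop
endfacet
facet normal 0.074 -0.913 -0.401
outer loop
vertex -3.131 3.131 -1.67
vertex -3.554 2.797 -0.987
vertex -3.999 3.067 -1.684
endloop
endfacet
facet normal -0.042 0.725 -0.687
outer loop
vertex -3.131 3.131 -1.67
vertex -3.999 3.067 -1.684
vertex -3.686 4.423 -0.273
endloop
endfacet
facet normal 0.074 -0.913 -0.401
outer loop
vertex -3.999 3.067 -1.684
vertex -3.554 2.797 -0.987
vertex -4.422 2.733 -1.001
endloop
endfacet
facet normal -0.831 0.482 -0.279
outer loop
vertex -3.999 3.067 -1.684
vertex -4.422 2.733 -1.001
vertex -3.686 4.423 -0.273
endloop
endfacet
facet normal 0.074 -0.913 -0.401
outer loop
vertex -4.422 2.733 -1.001
vertex -3.554 2.797 -0.987
vertex -3.977 2.463 -0.304
endloop
endfacet
facet normal -0.817 0.112 0.565
outer loop
vertex -4.422 2.733 -1.001
vertex -3.977 2.463 -0.304
vertex -3.686 4.423 -0.273
endloop
endfacet
facet normal 0.074 -0.913 -0.401
outer loop
vertex -3.977 2.463 -0.304
vertex -3.554 2.797 -0.987
vertex -3.11 2.527 -0.289
endloop
endfacet
facet normal -0.016 -0.013 1.000
outer loop
vertex -3.977 2.463 -0.304
vertex -3.11 2.527 -0.289
vertex -3.686 4.423 -0.273
endloop
endfacet

endsolid


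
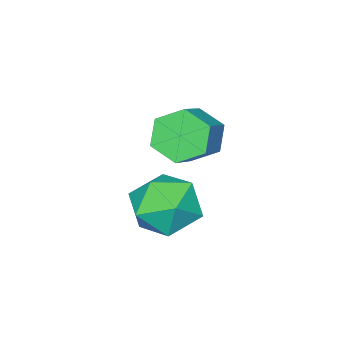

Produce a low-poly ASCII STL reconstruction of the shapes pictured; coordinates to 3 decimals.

solid 
facet normal -0.802 -0.316 -0.507
outer loop
vertex 0.782 -1.75 -3.296
vertex 0.359 -1.961 -2.495
vertex 0.259 -1.113 -2.865
endloop
endfacet
facet normal 0.201 0.657 -0.727
outer loop
vertex 0.782 -1.75 -3.296
vertex 0.259 -1.113 -2.865
vertex 1.905 -1.308 -2.585
endloop
endfacet
facet normal 0.201 0.658 -0.726
outer loop
vertex 1.905 -1.308 -2.585
vertex 0.259 -1.113 -2.865
vertex 1.382 -0.672 -2.154
endloop
endfacet
facet normal 0.802 0.315 0.508
outer loop
vertex 1.905 -1.308 -2.585
vertex 1.382 -0.672 -2.154
vertex 1.481 -1.519 -1.785
endloop
endfacet
facet normal -0.802 -0.316 -0.508
outer loop
vertex 0.259 -1.113 -2.865
vertex 0.359 -1.961 -2.495
vertex -0.165 -1.324 -2.064
endloop
endfacet
facet normal -0.386 0.922 0.038
outer loop
vertex 0.259 -1.113 -2.865
vertex -0.165 -1.324 -2.064
vertex 1.382 -0.672 -2.154
endloop
endfacet
facet normal -0.386 0.922 0.037
outer loop
vertex 1.382 -0.672 -2.154
vertex -0.165 -1.324 -2.064
vertex 0.958 -0.882 -1.354
endloop
endfacet
facet normal 0.802 0.315 0.508
outer loop
vertex 1.382 -0.672 -2.154
vertex 0.958 -0.882 -1.354
vertex 1.481 -1.519 -1.785
endloop
endfacet
facet normal -0.801 -0.316 -0.508
outer loop
vertex -0.165 -1.324 -2.064
vertex 0.359 -1.961 -2.495
vertex -0.065 -2.172 -1.695
endloop
endfacet
facet normal -0.587 0.264 0.765
outer loop
vertex -0.165 -1.324 -2.064
vertex -0.065 -2.172 -1.695
vertex 0.958 -0.882 -1.354
endloop
endfacet
facet normal -0.588 0.264 0.764
outer loop
vertex 0.958 -0.882 -1.354
vertex -0.065 -2.172 -1.695
vertex 1.058 -1.73 -0.984
endloop
endfacet
facet normal 0.802 0.316 0.507
outer loop
vertex 0.958 -0.882 -1.354
vertex 1.058 -1.73 -0.984
vertex 1.481 -1.519 -1.785
endloop
endfacet
facet normal -0.802 -0.315 -0.508
outer loop
vertex -0.065 -2.172 -1.695
vertex 0.359 -1.961 -2.495
vertex 0.458 -2.808 -2.126
endloop
endfacet
facet normal -0.201 -0.657 0.726
outer loop
vertex -0.065 -2.172 -1.695
vertex 0.458 -2.808 -2.126
vertex 1.058 -1.73 -0.984
endloop
endfacet
facet normal -0.202 -0.657 0.726
outer loop
vertex 1.058 -1.73 -0.984
vertex 0.458 -2.808 -2.126
vertex 1.581 -2.367 -1.415
endloop
endfacet
facet normal 0.802 0.316 0.507
outer loop
vertex 1.058 -1.73 -0.984
vertex 1.581 -2.367 -1.415
vertex 1.481 -1.519 -1.785
endloop
endfacet
facet normal -0.802 -0.315 -0.508
outer loop
vertex 0.458 -2.808 -2.126
vertex 0.359 -1.961 -2.495
vertex 0.882 -2.598 -2.926
endloop
endfacet
facet normal 0.386 -0.922 -0.038
outer loop
vertex 0.458 -2.808 -2.126
vertex 0.882 -2.598 -2.926
vertex 1.581 -2.367 -1.415
endloop
endfacet
facet normal 0.387 -0.921 -0.038
outer loop
vertex 1.581 -2.367 -1.415
vertex 0.882 -2.598 -2.926
vertex 2.005 -2.156 -2.216
endloop
endfacet
facet normal 0.802 0.316 0.508
outer loop
vertex 1.581 -2.367 -1.415
vertex 2.005 -2.156 -2.216
vertex 1.481 -1.519 -1.785
endloop
endfacet
facet normal -0.802 -0.316 -0.507
outer loop
vertex 0.882 -2.598 -2.926
vertex 0.359 -1.961 -2.495
vertex 0.782 -1.75 -3.296
endloop
endfacet
facet normal 0.588 -0.264 -0.765
outer loop
vertex 0.882 -2.598 -2.926
vertex 0.782 -1.75 -3.296
vertex 2.005 -2.156 -2.216
endloop
endfacet
facet normal 0.588 -0.263 -0.765
outer loop
vertex 2.005 -2.156 -2.216
vertex 0.782 -1.75 -3.296
vertex 1.905 -1.308 -2.585
endloop
endfacet
facet normal 0.801 0.316 0.508
outer loop
vertex 2.005 -2.156 -2.216
vertex 1.905 -1.308 -2.585
vertex 1.481 -1.519 -1.785
endloop
endfacet
facet normal -0.172 0.874 0.454
outer loop
vertex 2.957 0.625 -3.242
vertex 2.789 0.082 -2.259
vertex 3.83 0.434 -2.542
endloop
endfacet
facet normal 0.282 0.955 -0.091
outer loop
vertex 2.957 0.625 -3.242
vertex 3.83 0.434 -2.542
vertex 3.958 0.29 -3.661
endloop
endfacet
facet normal -0.043 0.728 -0.684
outer loop
vertex 2.957 0.625 -3.242
vertex 3.958 0.29 -3.661
vertex 2.995 -0.151 -4.07
endloop
endfacet
facet normal -0.698 0.506 -0.507
outer loop
vertex 2.957 0.625 -3.242
vertex 2.995 -0.151 -4.07
vertex 2.272 -0.28 -3.203
endloop
endfacet
facet normal -0.778 0.597 0.197
outer loop
vertex 2.957 0.625 -3.242
vertex 2.272 -0.28 -3.203
vertex 2.789 0.082 -2.259
endloop
endfacet
facet normal 0.845 0.534 0.028
outer loop
vertex 3.958 0.29 -3.661
vertex 3.83 0.434 -2.542
vertex 4.408 -0.46 -2.937
endloop
endfacet
facet normal 0.111 0.403 0.908
outer loop
vertex 3.83 0.434 -2.542
vertex 2.789 0.082 -2.259
vertex 3.685 -0.589 -2.07
endloop
endfacet
facet normal -0.869 -0.045 0.493
outer loop
vertex 2.789 0.082 -2.259
vertex 2.272 -0.28 -3.203
vertex 2.722 -1.03 -2.479
endloop
endfacet
facet normal -0.739 -0.193 -0.645
outer loop
vertex 2.272 -0.28 -3.203
vertex 2.995 -0.151 -4.07
vertex 2.85 -1.174 -3.598
endloop
endfacet
facet normal 0.320 0.165 -0.933
outer loop
vertex 2.995 -0.151 -4.07
vertex 3.958 0.29 -3.661
vertex 3.891 -0.822 -3.881
endloop
endfacet
facet normal 0.698 -0.506 0.507
outer loop
vertex 3.723 -1.365 -2.898
vertex 4.408 -0.46 -2.937
vertex 3.685 -0.589 -2.07
endloop
endfacet
facet normal 0.043 -0.728 0.684
outer loop
vertex 3.723 -1.365 -2.898
vertex 3.685 -0.589 -2.07
vertex 2.722 -1.03 -2.479
endloop
endfacet
facet normal -0.282 -0.955 0.091
outer loop
vertex 3.723 -1.365 -2.898
vertex 2.722 -1.03 -2.479
vertex 2.85 -1.174 -3.598
endloop
endfacet
facet normal 0.172 -0.874 -0.454
outer loop
vertex 3.723 -1.365 -2.898
vertex 2.85 -1.174 -3.598
vertex 3.891 -0.822 -3.881
endloop
endfacet
facet normal 0.778 -0.597 -0.197
outer loop
vertex 3.723 -1.365 -2.898
vertex 3.891 -0.822 -3.881
vertex 4.408 -0.46 -2.937
endloop
endfacet
facet normal 0.739 0.193 0.645
outer loop
vertex 3.685 -0.589 -2.07
vertex 4.408 -0.46 -2.937
vertex 3.83 0.434 -2.542
endloop
endfacet
facet normal -0.320 -0.165 0.933
outer loop
vertex 2.722 -1.03 -2.479
vertex 3.685 -0.589 -2.07
vertex 2.789 0.082 -2.259
endloop
endfacet
facet normal -0.845 -0.534 -0.028
outer loop
vertex 2.85 -1.174 -3.598
vertex 2.722 -1.03 -2.479
vertex 2.272 -0.28 -3.203
endloop
endfacet
facet normal -0.111 -0.403 -0.908
outer loop
vertex 3.891 -0.822 -3.881
vertex 2.85 -1.174 -3.598
vertex 2.995 -0.151 -4.07
endloop
endfacet
facet normal 0.869 0.045 -0.493
outer loop
vertex 4.408 -0.46 -2.937
vertex 3.891 -0.822 -3.881
vertex 3.958 0.29 -3.661
endloop
endfacet

endsolid


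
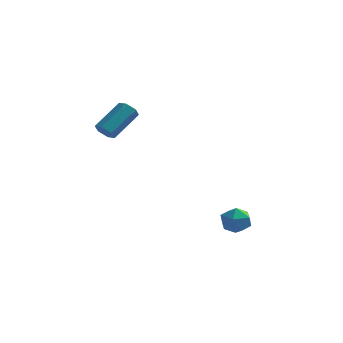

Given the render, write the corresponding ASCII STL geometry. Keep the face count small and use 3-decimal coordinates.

solid 
facet normal -0.888 -0.425 -0.174
outer loop
vertex 2.462 1.149 -2.041
vertex 2.816 0.422 -2.072
vertex 2.541 0.708 -1.366
endloop
endfacet
facet normal -0.961 0.165 0.220
outer loop
vertex 2.462 1.149 -2.041
vertex 2.541 0.708 -1.366
vertex 2.682 1.505 -1.348
endloop
endfacet
facet normal -0.687 0.712 -0.148
outer loop
vertex 2.462 1.149 -2.041
vertex 2.682 1.505 -1.348
vertex 3.045 1.711 -2.042
endloop
endfacet
facet normal -0.444 0.459 -0.770
outer loop
vertex 2.462 1.149 -2.041
vertex 3.045 1.711 -2.042
vertex 3.128 1.042 -2.489
endloop
endfacet
facet normal -0.568 -0.243 -0.786
outer loop
vertex 2.462 1.149 -2.041
vertex 3.128 1.042 -2.489
vertex 2.816 0.422 -2.072
endloop
endfacet
facet normal -0.574 0.083 0.815
outer loop
vertex 2.682 1.505 -1.348
vertex 2.541 0.708 -1.366
vertex 3.172 0.998 -0.951
endloop
endfacet
facet normal -0.455 -0.873 0.176
outer loop
vertex 2.541 0.708 -1.366
vertex 2.816 0.422 -2.072
vertex 3.255 0.329 -1.398
endloop
endfacet
facet normal 0.061 -0.578 -0.814
outer loop
vertex 2.816 0.422 -2.072
vertex 3.128 1.042 -2.489
vertex 3.618 0.535 -2.092
endloop
endfacet
facet normal 0.261 0.558 -0.787
outer loop
vertex 3.128 1.042 -2.489
vertex 3.045 1.711 -2.042
vertex 3.759 1.332 -2.074
endloop
endfacet
facet normal -0.131 0.967 0.219
outer loop
vertex 3.045 1.711 -2.042
vertex 2.682 1.505 -1.348
vertex 3.484 1.618 -1.368
endloop
endfacet
facet normal 0.444 -0.459 0.770
outer loop
vertex 3.838 0.891 -1.399
vertex 3.172 0.998 -0.951
vertex 3.255 0.329 -1.398
endloop
endfacet
facet normal 0.687 -0.712 0.148
outer loop
vertex 3.838 0.891 -1.399
vertex 3.255 0.329 -1.398
vertex 3.618 0.535 -2.092
endloop
endfacet
facet normal 0.961 -0.165 -0.220
outer loop
vertex 3.838 0.891 -1.399
vertex 3.618 0.535 -2.092
vertex 3.759 1.332 -2.074
endloop
endfacet
facet normal 0.888 0.425 0.174
outer loop
vertex 3.838 0.891 -1.399
vertex 3.759 1.332 -2.074
vertex 3.484 1.618 -1.368
endloop
endfacet
facet normal 0.568 0.243 0.786
outer loop
vertex 3.838 0.891 -1.399
vertex 3.484 1.618 -1.368
vertex 3.172 0.998 -0.951
endloop
endfacet
facet normal -0.261 -0.558 0.787
outer loop
vertex 3.255 0.329 -1.398
vertex 3.172 0.998 -0.951
vertex 2.541 0.708 -1.366
endloop
endfacet
facet normal 0.131 -0.967 -0.219
outer loop
vertex 3.618 0.535 -2.092
vertex 3.255 0.329 -1.398
vertex 2.816 0.422 -2.072
endloop
endfacet
facet normal 0.574 -0.083 -0.815
outer loop
vertex 3.759 1.332 -2.074
vertex 3.618 0.535 -2.092
vertex 3.128 1.042 -2.489
endloop
endfacet
facet normal 0.455 0.873 -0.176
outer loop
vertex 3.484 1.618 -1.368
vertex 3.759 1.332 -2.074
vertex 3.045 1.711 -2.042
endloop
endfacet
facet normal -0.061 0.578 0.814
outer loop
vertex 3.172 0.998 -0.951
vertex 3.484 1.618 -1.368
vertex 2.682 1.505 -1.348
endloop
endfacet
facet normal -0.341 -0.713 -0.612
outer loop
vertex -2.773 0.836 2.935
vertex -3.246 1.141 2.843
vertex -2.791 1.212 2.507
endloop
endfacet
facet normal 0.939 -0.237 -0.248
outer loop
vertex -2.773 0.836 2.935
vertex -2.791 1.212 2.507
vertex -2.141 2.154 4.068
endloop
endfacet
facet normal 0.939 -0.235 -0.249
outer loop
vertex -2.141 2.154 4.068
vertex -2.791 1.212 2.507
vertex -2.16 2.531 3.641
endloop
endfacet
facet normal 0.341 0.712 0.614
outer loop
vertex -2.141 2.154 4.068
vertex -2.16 2.531 3.641
vertex -2.614 2.459 3.977
endloop
endfacet
facet normal -0.341 -0.713 -0.612
outer loop
vertex -2.791 1.212 2.507
vertex -3.246 1.141 2.843
vertex -3.264 1.517 2.415
endloop
endfacet
facet normal 0.443 0.453 -0.774
outer loop
vertex -2.791 1.212 2.507
vertex -3.264 1.517 2.415
vertex -2.16 2.531 3.641
endloop
endfacet
facet normal 0.443 0.453 -0.774
outer loop
vertex -2.16 2.531 3.641
vertex -3.264 1.517 2.415
vertex -2.632 2.836 3.549
endloop
endfacet
facet normal 0.341 0.713 0.613
outer loop
vertex -2.16 2.531 3.641
vertex -2.632 2.836 3.549
vertex -2.614 2.459 3.977
endloop
endfacet
facet normal -0.342 -0.713 -0.612
outer loop
vertex -3.264 1.517 2.415
vertex -3.246 1.141 2.843
vertex -3.719 1.446 2.752
endloop
endfacet
facet normal -0.497 0.690 -0.526
outer loop
vertex -3.264 1.517 2.415
vertex -3.719 1.446 2.752
vertex -2.632 2.836 3.549
endloop
endfacet
facet normal -0.497 0.690 -0.526
outer loop
vertex -2.632 2.836 3.549
vertex -3.719 1.446 2.752
vertex -3.087 2.764 3.885
endloop
endfacet
facet normal 0.340 0.713 0.613
outer loop
vertex -2.632 2.836 3.549
vertex -3.087 2.764 3.885
vertex -2.614 2.459 3.977
endloop
endfacet
facet normal -0.341 -0.712 -0.614
outer loop
vertex -3.719 1.446 2.752
vertex -3.246 1.141 2.843
vertex -3.7 1.069 3.179
endloop
endfacet
facet normal -0.939 0.236 0.250
outer loop
vertex -3.719 1.446 2.752
vertex -3.7 1.069 3.179
vertex -3.087 2.764 3.885
endloop
endfacet
facet normal -0.940 0.237 0.247
outer loop
vertex -3.087 2.764 3.885
vertex -3.7 1.069 3.179
vertex -3.069 2.388 4.313
endloop
endfacet
facet normal 0.341 0.713 0.612
outer loop
vertex -3.087 2.764 3.885
vertex -3.069 2.388 4.313
vertex -2.614 2.459 3.977
endloop
endfacet
facet normal -0.341 -0.713 -0.613
outer loop
vertex -3.7 1.069 3.179
vertex -3.246 1.141 2.843
vertex -3.228 0.764 3.271
endloop
endfacet
facet normal -0.443 -0.453 0.773
outer loop
vertex -3.7 1.069 3.179
vertex -3.228 0.764 3.271
vertex -3.069 2.388 4.313
endloop
endfacet
facet normal -0.443 -0.453 0.774
outer loop
vertex -3.069 2.388 4.313
vertex -3.228 0.764 3.271
vertex -2.596 2.083 4.405
endloop
endfacet
facet normal 0.341 0.713 0.612
outer loop
vertex -3.069 2.388 4.313
vertex -2.596 2.083 4.405
vertex -2.614 2.459 3.977
endloop
endfacet
facet normal -0.340 -0.713 -0.613
outer loop
vertex -3.228 0.764 3.271
vertex -3.246 1.141 2.843
vertex -2.773 0.836 2.935
endloop
endfacet
facet normal 0.497 -0.690 0.526
outer loop
vertex -3.228 0.764 3.271
vertex -2.773 0.836 2.935
vertex -2.596 2.083 4.405
endloop
endfacet
facet normal 0.497 -0.690 0.526
outer loop
vertex -2.596 2.083 4.405
vertex -2.773 0.836 2.935
vertex -2.141 2.154 4.068
endloop
endfacet
facet normal 0.342 0.713 0.612
outer loop
vertex -2.596 2.083 4.405
vertex -2.141 2.154 4.068
vertex -2.614 2.459 3.977
endloop
endfacet

endsolid


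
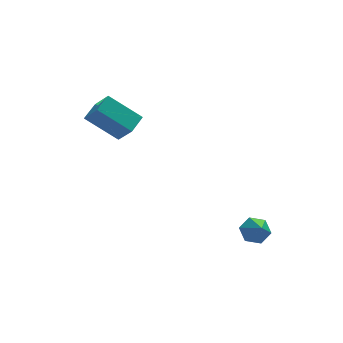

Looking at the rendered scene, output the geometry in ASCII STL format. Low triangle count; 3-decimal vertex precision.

solid 
facet normal -0.738 0.280 0.614
outer loop
vertex -4.766 2.589 3.619
vertex -4.128 3.457 3.991
vertex -5.285 3.396 2.627
endloop
endfacet
facet normal -0.560 -0.761 -0.327
outer loop
vertex -3.772 2.823 1.369
vertex -4.766 2.589 3.619
vertex -5.285 3.396 2.627
endloop
endfacet
facet normal -0.738 0.280 0.614
outer loop
vertex -5.285 3.396 2.627
vertex -4.128 3.457 3.991
vertex -4.647 4.264 2.999
endloop
endfacet
facet normal -0.376 0.585 -0.719
outer loop
vertex -4.647 4.264 2.999
vertex -3.772 2.823 1.369
vertex -5.285 3.396 2.627
endloop
endfacet
facet normal 0.376 -0.585 0.719
outer loop
vertex -4.766 2.589 3.619
vertex -2.615 2.884 2.733
vertex -4.128 3.457 3.991
endloop
endfacet
facet normal -0.560 -0.761 -0.327
outer loop
vertex -3.253 2.016 2.361
vertex -4.766 2.589 3.619
vertex -3.772 2.823 1.369
endloop
endfacet
facet normal 0.376 -0.585 0.719
outer loop
vertex -3.253 2.016 2.361
vertex -2.615 2.884 2.733
vertex -4.766 2.589 3.619
endloop
endfacet
facet normal 0.560 0.761 0.327
outer loop
vertex -4.128 3.457 3.991
vertex -2.615 2.884 2.733
vertex -4.647 4.264 2.999
endloop
endfacet
facet normal -0.376 0.585 -0.719
outer loop
vertex -3.134 3.691 1.741
vertex -3.772 2.823 1.369
vertex -4.647 4.264 2.999
endloop
endfacet
facet normal 0.560 0.761 0.327
outer loop
vertex -4.647 4.264 2.999
vertex -2.615 2.884 2.733
vertex -3.134 3.691 1.741
endloop
endfacet
facet normal 0.738 -0.280 -0.614
outer loop
vertex -3.134 3.691 1.741
vertex -3.253 2.016 2.361
vertex -3.772 2.823 1.369
endloop
endfacet
facet normal 0.738 -0.280 -0.614
outer loop
vertex -2.615 2.884 2.733
vertex -3.253 2.016 2.361
vertex -3.134 3.691 1.741
endloop
endfacet
facet normal -0.097 0.751 -0.653
outer loop
vertex 2.182 -1.975 -1.674
vertex 1.636 -2.359 -2.035
vertex 1.456 -1.888 -1.466
endloop
endfacet
facet normal 0.291 0.179 0.940
outer loop
vertex 2.182 -1.975 -1.674
vertex 1.456 -1.888 -1.466
vertex 1.744 -3.201 -1.305
endloop
endfacet
facet normal -0.097 0.751 -0.653
outer loop
vertex 1.456 -1.888 -1.466
vertex 1.636 -2.359 -2.035
vertex 0.91 -2.273 -1.828
endloop
endfacet
facet normal -0.544 -0.017 0.839
outer loop
vertex 1.456 -1.888 -1.466
vertex 0.91 -2.273 -1.828
vertex 1.744 -3.201 -1.305
endloop
endfacet
facet normal -0.097 0.751 -0.653
outer loop
vertex 0.91 -2.273 -1.828
vertex 1.636 -2.359 -2.035
vertex 1.089 -2.744 -2.397
endloop
endfacet
facet normal -0.785 -0.576 0.230
outer loop
vertex 0.91 -2.273 -1.828
vertex 1.089 -2.744 -2.397
vertex 1.744 -3.201 -1.305
endloop
endfacet
facet normal -0.097 0.751 -0.653
outer loop
vertex 1.089 -2.744 -2.397
vertex 1.636 -2.359 -2.035
vertex 1.815 -2.83 -2.604
endloop
endfacet
facet normal -0.191 -0.941 -0.279
outer loop
vertex 1.089 -2.744 -2.397
vertex 1.815 -2.83 -2.604
vertex 1.744 -3.201 -1.305
endloop
endfacet
facet normal -0.098 0.751 -0.653
outer loop
vertex 1.815 -2.83 -2.604
vertex 1.636 -2.359 -2.035
vertex 2.362 -2.445 -2.243
endloop
endfacet
facet normal 0.642 -0.746 -0.178
outer loop
vertex 1.815 -2.83 -2.604
vertex 2.362 -2.445 -2.243
vertex 1.744 -3.201 -1.305
endloop
endfacet
facet normal -0.098 0.752 -0.652
outer loop
vertex 2.362 -2.445 -2.243
vertex 1.636 -2.359 -2.035
vertex 2.182 -1.975 -1.674
endloop
endfacet
facet normal 0.883 -0.185 0.432
outer loop
vertex 2.362 -2.445 -2.243
vertex 2.182 -1.975 -1.674
vertex 1.744 -3.201 -1.305
endloop
endfacet

endsolid


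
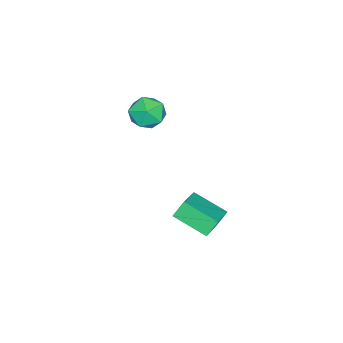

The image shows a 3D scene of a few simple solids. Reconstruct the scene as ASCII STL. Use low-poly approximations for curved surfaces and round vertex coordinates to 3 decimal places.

solid 
facet normal -0.450 0.355 0.820
outer loop
vertex -1.788 1.222 -2.598
vertex 0.043 1.582 -1.749
vertex -1.782 3.132 -3.421
endloop
endfacet
facet normal -0.893 -0.176 -0.414
outer loop
vertex -1.283 2.738 -4.331
vertex -1.788 1.222 -2.598
vertex -1.782 3.132 -3.421
endloop
endfacet
facet normal -0.450 0.355 0.820
outer loop
vertex -1.782 3.132 -3.421
vertex 0.043 1.582 -1.749
vertex 0.049 3.492 -2.572
endloop
endfacet
facet normal 0.003 0.918 -0.396
outer loop
vertex 0.049 3.492 -2.572
vertex -1.283 2.738 -4.331
vertex -1.782 3.132 -3.421
endloop
endfacet
facet normal -0.003 -0.918 0.396
outer loop
vertex -1.788 1.222 -2.598
vertex 0.542 1.188 -2.659
vertex 0.043 1.582 -1.749
endloop
endfacet
facet normal -0.893 -0.176 -0.414
outer loop
vertex -1.289 0.828 -3.508
vertex -1.788 1.222 -2.598
vertex -1.283 2.738 -4.331
endloop
endfacet
facet normal -0.003 -0.918 0.396
outer loop
vertex -1.289 0.828 -3.508
vertex 0.542 1.188 -2.659
vertex -1.788 1.222 -2.598
endloop
endfacet
facet normal 0.893 0.176 0.414
outer loop
vertex 0.043 1.582 -1.749
vertex 0.542 1.188 -2.659
vertex 0.049 3.492 -2.572
endloop
endfacet
facet normal 0.003 0.918 -0.396
outer loop
vertex 0.548 3.098 -3.482
vertex -1.283 2.738 -4.331
vertex 0.049 3.492 -2.572
endloop
endfacet
facet normal 0.893 0.176 0.414
outer loop
vertex 0.049 3.492 -2.572
vertex 0.542 1.188 -2.659
vertex 0.548 3.098 -3.482
endloop
endfacet
facet normal 0.450 -0.355 -0.820
outer loop
vertex 0.548 3.098 -3.482
vertex -1.289 0.828 -3.508
vertex -1.283 2.738 -4.331
endloop
endfacet
facet normal 0.450 -0.355 -0.820
outer loop
vertex 0.542 1.188 -2.659
vertex -1.289 0.828 -3.508
vertex 0.548 3.098 -3.482
endloop
endfacet
facet normal -0.597 -0.567 0.567
outer loop
vertex -2.424 -1.342 3.436
vertex -1.783 -2.229 3.225
vertex -1.564 -1.58 4.104
endloop
endfacet
facet normal -0.591 0.109 0.799
outer loop
vertex -2.424 -1.342 3.436
vertex -1.564 -1.58 4.104
vertex -1.766 -0.524 3.811
endloop
endfacet
facet normal -0.807 0.528 0.264
outer loop
vertex -2.424 -1.342 3.436
vertex -1.766 -0.524 3.811
vertex -2.111 -0.521 2.751
endloop
endfacet
facet normal -0.948 0.112 -0.299
outer loop
vertex -2.424 -1.342 3.436
vertex -2.111 -0.521 2.751
vertex -2.121 -1.575 2.389
endloop
endfacet
facet normal -0.818 -0.565 -0.111
outer loop
vertex -2.424 -1.342 3.436
vertex -2.121 -1.575 2.389
vertex -1.783 -2.229 3.225
endloop
endfacet
facet normal 0.084 0.281 0.956
outer loop
vertex -1.766 -0.524 3.811
vertex -1.564 -1.58 4.104
vertex -0.719 -0.905 3.831
endloop
endfacet
facet normal 0.073 -0.811 0.580
outer loop
vertex -1.564 -1.58 4.104
vertex -1.783 -2.229 3.225
vertex -0.729 -1.959 3.469
endloop
endfacet
facet normal -0.284 -0.808 -0.517
outer loop
vertex -1.783 -2.229 3.225
vertex -2.121 -1.575 2.389
vertex -1.074 -1.956 2.409
endloop
endfacet
facet normal -0.494 0.287 -0.821
outer loop
vertex -2.121 -1.575 2.389
vertex -2.111 -0.521 2.751
vertex -1.276 -0.9 2.116
endloop
endfacet
facet normal -0.267 0.960 0.089
outer loop
vertex -2.111 -0.521 2.751
vertex -1.766 -0.524 3.811
vertex -1.057 -0.251 2.995
endloop
endfacet
facet normal 0.948 -0.112 0.299
outer loop
vertex -0.416 -1.138 2.784
vertex -0.719 -0.905 3.831
vertex -0.729 -1.959 3.469
endloop
endfacet
facet normal 0.807 -0.528 -0.264
outer loop
vertex -0.416 -1.138 2.784
vertex -0.729 -1.959 3.469
vertex -1.074 -1.956 2.409
endloop
endfacet
facet normal 0.591 -0.109 -0.799
outer loop
vertex -0.416 -1.138 2.784
vertex -1.074 -1.956 2.409
vertex -1.276 -0.9 2.116
endloop
endfacet
facet normal 0.597 0.567 -0.567
outer loop
vertex -0.416 -1.138 2.784
vertex -1.276 -0.9 2.116
vertex -1.057 -0.251 2.995
endloop
endfacet
facet normal 0.818 0.565 0.111
outer loop
vertex -0.416 -1.138 2.784
vertex -1.057 -0.251 2.995
vertex -0.719 -0.905 3.831
endloop
endfacet
facet normal 0.494 -0.287 0.821
outer loop
vertex -0.729 -1.959 3.469
vertex -0.719 -0.905 3.831
vertex -1.564 -1.58 4.104
endloop
endfacet
facet normal 0.267 -0.960 -0.089
outer loop
vertex -1.074 -1.956 2.409
vertex -0.729 -1.959 3.469
vertex -1.783 -2.229 3.225
endloop
endfacet
facet normal -0.084 -0.281 -0.956
outer loop
vertex -1.276 -0.9 2.116
vertex -1.074 -1.956 2.409
vertex -2.121 -1.575 2.389
endloop
endfacet
facet normal -0.073 0.811 -0.580
outer loop
vertex -1.057 -0.251 2.995
vertex -1.276 -0.9 2.116
vertex -2.111 -0.521 2.751
endloop
endfacet
facet normal 0.284 0.808 0.517
outer loop
vertex -0.719 -0.905 3.831
vertex -1.057 -0.251 2.995
vertex -1.766 -0.524 3.811
endloop
endfacet

endsolid


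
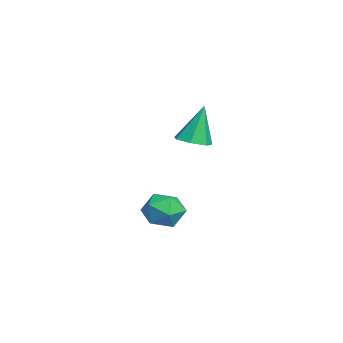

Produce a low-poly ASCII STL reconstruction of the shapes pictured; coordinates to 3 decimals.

solid 
facet normal 0.150 -0.259 -0.954
outer loop
vertex 2.712 0.107 1.47
vertex 1.961 0.286 1.303
vertex 2.597 0.755 1.276
endloop
endfacet
facet normal 0.858 0.281 0.430
outer loop
vertex 2.712 0.107 1.47
vertex 2.597 0.755 1.276
vertex 1.679 0.774 3.097
endloop
endfacet
facet normal 0.151 -0.260 -0.954
outer loop
vertex 2.597 0.755 1.276
vertex 1.961 0.286 1.303
vertex 2.003 1.049 1.102
endloop
endfacet
facet normal 0.391 0.901 0.188
outer loop
vertex 2.597 0.755 1.276
vertex 2.003 1.049 1.102
vertex 1.679 0.774 3.097
endloop
endfacet
facet normal 0.150 -0.260 -0.954
outer loop
vertex 2.003 1.049 1.102
vertex 1.961 0.286 1.303
vertex 1.377 0.769 1.08
endloop
endfacet
facet normal -0.409 0.910 0.059
outer loop
vertex 2.003 1.049 1.102
vertex 1.377 0.769 1.08
vertex 1.679 0.774 3.097
endloop
endfacet
facet normal 0.150 -0.260 -0.954
outer loop
vertex 1.377 0.769 1.08
vertex 1.961 0.286 1.303
vertex 1.192 0.126 1.226
endloop
endfacet
facet normal -0.943 0.303 0.140
outer loop
vertex 1.377 0.769 1.08
vertex 1.192 0.126 1.226
vertex 1.679 0.774 3.097
endloop
endfacet
facet normal 0.150 -0.260 -0.954
outer loop
vertex 1.192 0.126 1.226
vertex 1.961 0.286 1.303
vertex 1.585 -0.397 1.43
endloop
endfacet
facet normal -0.806 -0.462 0.370
outer loop
vertex 1.192 0.126 1.226
vertex 1.585 -0.397 1.43
vertex 1.679 0.774 3.097
endloop
endfacet
facet normal 0.149 -0.260 -0.954
outer loop
vertex 1.585 -0.397 1.43
vertex 1.961 0.286 1.303
vertex 2.262 -0.405 1.538
endloop
endfacet
facet normal -0.101 -0.811 0.576
outer loop
vertex 1.585 -0.397 1.43
vertex 2.262 -0.405 1.538
vertex 1.679 0.774 3.097
endloop
endfacet
facet normal 0.150 -0.259 -0.954
outer loop
vertex 2.262 -0.405 1.538
vertex 1.961 0.286 1.303
vertex 2.712 0.107 1.47
endloop
endfacet
facet normal 0.638 -0.481 0.602
outer loop
vertex 2.262 -0.405 1.538
vertex 2.712 0.107 1.47
vertex 1.679 0.774 3.097
endloop
endfacet
facet normal -0.325 0.946 0.006
outer loop
vertex 0.747 -0.161 -3.23
vertex 0.66 -0.197 -2.236
vertex 1.518 0.1 -2.652
endloop
endfacet
facet normal 0.122 0.833 -0.539
outer loop
vertex 0.747 -0.161 -3.23
vertex 1.518 0.1 -2.652
vertex 1.672 -0.452 -3.47
endloop
endfacet
facet normal -0.147 0.307 -0.940
outer loop
vertex 0.747 -0.161 -3.23
vertex 1.672 -0.452 -3.47
vertex 0.909 -1.09 -3.559
endloop
endfacet
facet normal -0.759 0.096 -0.644
outer loop
vertex 0.747 -0.161 -3.23
vertex 0.909 -1.09 -3.559
vertex 0.283 -0.932 -2.797
endloop
endfacet
facet normal -0.869 0.491 -0.058
outer loop
vertex 0.747 -0.161 -3.23
vertex 0.283 -0.932 -2.797
vertex 0.66 -0.197 -2.236
endloop
endfacet
facet normal 0.745 0.610 -0.271
outer loop
vertex 1.672 -0.452 -3.47
vertex 1.518 0.1 -2.652
vertex 2.157 -0.668 -2.623
endloop
endfacet
facet normal 0.022 0.792 0.610
outer loop
vertex 1.518 0.1 -2.652
vertex 0.66 -0.197 -2.236
vertex 1.531 -0.51 -1.861
endloop
endfacet
facet normal -0.860 0.055 0.507
outer loop
vertex 0.66 -0.197 -2.236
vertex 0.283 -0.932 -2.797
vertex 0.768 -1.148 -1.95
endloop
endfacet
facet normal -0.682 -0.584 -0.439
outer loop
vertex 0.283 -0.932 -2.797
vertex 0.909 -1.09 -3.559
vertex 0.922 -1.7 -2.768
endloop
endfacet
facet normal 0.309 -0.242 -0.920
outer loop
vertex 0.909 -1.09 -3.559
vertex 1.672 -0.452 -3.47
vertex 1.78 -1.403 -3.184
endloop
endfacet
facet normal 0.759 -0.096 0.644
outer loop
vertex 1.693 -1.439 -2.19
vertex 2.157 -0.668 -2.623
vertex 1.531 -0.51 -1.861
endloop
endfacet
facet normal 0.147 -0.307 0.940
outer loop
vertex 1.693 -1.439 -2.19
vertex 1.531 -0.51 -1.861
vertex 0.768 -1.148 -1.95
endloop
endfacet
facet normal -0.122 -0.833 0.539
outer loop
vertex 1.693 -1.439 -2.19
vertex 0.768 -1.148 -1.95
vertex 0.922 -1.7 -2.768
endloop
endfacet
facet normal 0.325 -0.946 -0.006
outer loop
vertex 1.693 -1.439 -2.19
vertex 0.922 -1.7 -2.768
vertex 1.78 -1.403 -3.184
endloop
endfacet
facet normal 0.869 -0.491 0.058
outer loop
vertex 1.693 -1.439 -2.19
vertex 1.78 -1.403 -3.184
vertex 2.157 -0.668 -2.623
endloop
endfacet
facet normal 0.682 0.584 0.439
outer loop
vertex 1.531 -0.51 -1.861
vertex 2.157 -0.668 -2.623
vertex 1.518 0.1 -2.652
endloop
endfacet
facet normal -0.309 0.242 0.920
outer loop
vertex 0.768 -1.148 -1.95
vertex 1.531 -0.51 -1.861
vertex 0.66 -0.197 -2.236
endloop
endfacet
facet normal -0.745 -0.610 0.271
outer loop
vertex 0.922 -1.7 -2.768
vertex 0.768 -1.148 -1.95
vertex 0.283 -0.932 -2.797
endloop
endfacet
facet normal -0.022 -0.792 -0.610
outer loop
vertex 1.78 -1.403 -3.184
vertex 0.922 -1.7 -2.768
vertex 0.909 -1.09 -3.559
endloop
endfacet
facet normal 0.860 -0.055 -0.507
outer loop
vertex 2.157 -0.668 -2.623
vertex 1.78 -1.403 -3.184
vertex 1.672 -0.452 -3.47
endloop
endfacet

endsolid


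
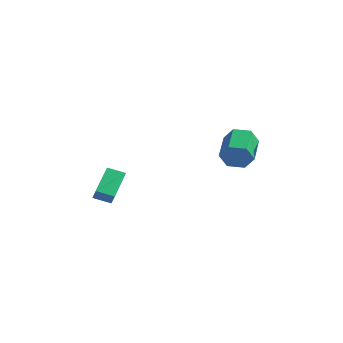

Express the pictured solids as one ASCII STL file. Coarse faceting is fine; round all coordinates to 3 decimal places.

solid 
facet normal -0.863 -0.376 0.339
outer loop
vertex -3.206 -4.55 -0.457
vertex -3.617 -2.689 0.56
vertex -3.586 -4.273 -1.117
endloop
endfacet
facet normal 0.190 -0.861 -0.471
outer loop
vertex -2.663 -3.871 -1.48
vertex -3.206 -4.55 -0.457
vertex -3.586 -4.273 -1.117
endloop
endfacet
facet normal -0.863 -0.376 0.339
outer loop
vertex -3.586 -4.273 -1.117
vertex -3.617 -2.689 0.56
vertex -3.997 -2.412 -0.1
endloop
endfacet
facet normal -0.469 0.342 -0.814
outer loop
vertex -3.997 -2.412 -0.1
vertex -2.663 -3.871 -1.48
vertex -3.586 -4.273 -1.117
endloop
endfacet
facet normal 0.469 -0.342 0.814
outer loop
vertex -3.206 -4.55 -0.457
vertex -2.694 -2.287 0.197
vertex -3.617 -2.689 0.56
endloop
endfacet
facet normal 0.190 -0.861 -0.471
outer loop
vertex -2.283 -4.148 -0.82
vertex -3.206 -4.55 -0.457
vertex -2.663 -3.871 -1.48
endloop
endfacet
facet normal 0.469 -0.342 0.814
outer loop
vertex -2.283 -4.148 -0.82
vertex -2.694 -2.287 0.197
vertex -3.206 -4.55 -0.457
endloop
endfacet
facet normal -0.190 0.861 0.471
outer loop
vertex -3.617 -2.689 0.56
vertex -2.694 -2.287 0.197
vertex -3.997 -2.412 -0.1
endloop
endfacet
facet normal -0.469 0.342 -0.814
outer loop
vertex -3.074 -2.01 -0.463
vertex -2.663 -3.871 -1.48
vertex -3.997 -2.412 -0.1
endloop
endfacet
facet normal -0.190 0.861 0.471
outer loop
vertex -3.997 -2.412 -0.1
vertex -2.694 -2.287 0.197
vertex -3.074 -2.01 -0.463
endloop
endfacet
facet normal 0.863 0.376 -0.339
outer loop
vertex -3.074 -2.01 -0.463
vertex -2.283 -4.148 -0.82
vertex -2.663 -3.871 -1.48
endloop
endfacet
facet normal 0.863 0.376 -0.339
outer loop
vertex -2.694 -2.287 0.197
vertex -2.283 -4.148 -0.82
vertex -3.074 -2.01 -0.463
endloop
endfacet
facet normal 0.325 -0.896 -0.303
outer loop
vertex 4.27 -1.94 1.784
vertex 3.985 -2.315 2.586
vertex 3.407 -2.279 1.859
endloop
endfacet
facet normal -0.183 0.256 -0.949
outer loop
vertex 4.27 -1.94 1.784
vertex 3.407 -2.279 1.859
vertex 3.619 -0.149 2.392
endloop
endfacet
facet normal -0.183 0.256 -0.949
outer loop
vertex 3.619 -0.149 2.392
vertex 3.407 -2.279 1.859
vertex 2.756 -0.488 2.467
endloop
endfacet
facet normal -0.325 0.895 0.305
outer loop
vertex 3.619 -0.149 2.392
vertex 2.756 -0.488 2.467
vertex 3.335 -0.525 3.194
endloop
endfacet
facet normal 0.326 -0.895 -0.303
outer loop
vertex 3.407 -2.279 1.859
vertex 3.985 -2.315 2.586
vertex 3.123 -2.654 2.661
endloop
endfacet
facet normal -0.895 -0.188 -0.405
outer loop
vertex 3.407 -2.279 1.859
vertex 3.123 -2.654 2.661
vertex 2.756 -0.488 2.467
endloop
endfacet
facet normal -0.895 -0.188 -0.405
outer loop
vertex 2.756 -0.488 2.467
vertex 3.123 -2.654 2.661
vertex 2.472 -0.864 3.269
endloop
endfacet
facet normal -0.325 0.895 0.305
outer loop
vertex 2.756 -0.488 2.467
vertex 2.472 -0.864 3.269
vertex 3.335 -0.525 3.194
endloop
endfacet
facet normal 0.326 -0.895 -0.304
outer loop
vertex 3.123 -2.654 2.661
vertex 3.985 -2.315 2.586
vertex 3.701 -2.691 3.388
endloop
endfacet
facet normal -0.712 -0.444 0.544
outer loop
vertex 3.123 -2.654 2.661
vertex 3.701 -2.691 3.388
vertex 2.472 -0.864 3.269
endloop
endfacet
facet normal -0.712 -0.444 0.544
outer loop
vertex 2.472 -0.864 3.269
vertex 3.701 -2.691 3.388
vertex 3.05 -0.9 3.996
endloop
endfacet
facet normal -0.325 0.896 0.303
outer loop
vertex 2.472 -0.864 3.269
vertex 3.05 -0.9 3.996
vertex 3.335 -0.525 3.194
endloop
endfacet
facet normal 0.325 -0.895 -0.305
outer loop
vertex 3.701 -2.691 3.388
vertex 3.985 -2.315 2.586
vertex 4.564 -2.352 3.313
endloop
endfacet
facet normal 0.183 -0.256 0.949
outer loop
vertex 3.701 -2.691 3.388
vertex 4.564 -2.352 3.313
vertex 3.05 -0.9 3.996
endloop
endfacet
facet normal 0.183 -0.256 0.949
outer loop
vertex 3.05 -0.9 3.996
vertex 4.564 -2.352 3.313
vertex 3.913 -0.561 3.921
endloop
endfacet
facet normal -0.325 0.896 0.303
outer loop
vertex 3.05 -0.9 3.996
vertex 3.913 -0.561 3.921
vertex 3.335 -0.525 3.194
endloop
endfacet
facet normal 0.325 -0.895 -0.305
outer loop
vertex 4.564 -2.352 3.313
vertex 3.985 -2.315 2.586
vertex 4.848 -1.976 2.511
endloop
endfacet
facet normal 0.895 0.188 0.405
outer loop
vertex 4.564 -2.352 3.313
vertex 4.848 -1.976 2.511
vertex 3.913 -0.561 3.921
endloop
endfacet
facet normal 0.895 0.188 0.405
outer loop
vertex 3.913 -0.561 3.921
vertex 4.848 -1.976 2.511
vertex 4.197 -0.186 3.119
endloop
endfacet
facet normal -0.326 0.895 0.303
outer loop
vertex 3.913 -0.561 3.921
vertex 4.197 -0.186 3.119
vertex 3.335 -0.525 3.194
endloop
endfacet
facet normal 0.325 -0.896 -0.303
outer loop
vertex 4.848 -1.976 2.511
vertex 3.985 -2.315 2.586
vertex 4.27 -1.94 1.784
endloop
endfacet
facet normal 0.712 0.444 -0.544
outer loop
vertex 4.848 -1.976 2.511
vertex 4.27 -1.94 1.784
vertex 4.197 -0.186 3.119
endloop
endfacet
facet normal 0.712 0.444 -0.544
outer loop
vertex 4.197 -0.186 3.119
vertex 4.27 -1.94 1.784
vertex 3.619 -0.149 2.392
endloop
endfacet
facet normal -0.326 0.895 0.304
outer loop
vertex 4.197 -0.186 3.119
vertex 3.619 -0.149 2.392
vertex 3.335 -0.525 3.194
endloop
endfacet

endsolid
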